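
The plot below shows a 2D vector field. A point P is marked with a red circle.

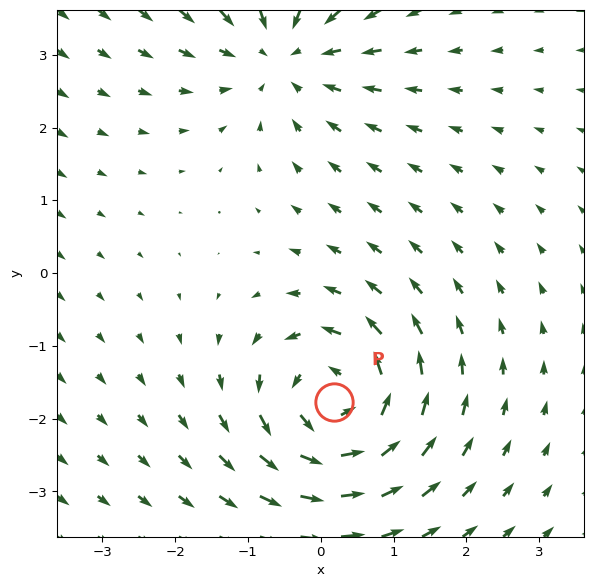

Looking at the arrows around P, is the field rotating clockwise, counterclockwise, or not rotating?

Near P at (0.2, -1.8) the arrows circulate counterclockwise. The curl (z-component) there is about +6; positive curl means counterclockwise rotation.

counterclockwise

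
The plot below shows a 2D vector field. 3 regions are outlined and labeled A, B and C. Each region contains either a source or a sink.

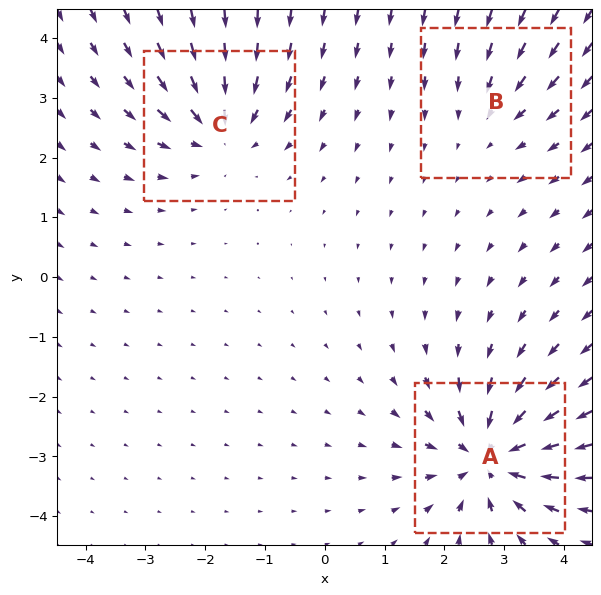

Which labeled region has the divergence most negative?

A

Divergence at each region's feature centre — A: about -6, B: about -2, C: about -4. Region A is most negative.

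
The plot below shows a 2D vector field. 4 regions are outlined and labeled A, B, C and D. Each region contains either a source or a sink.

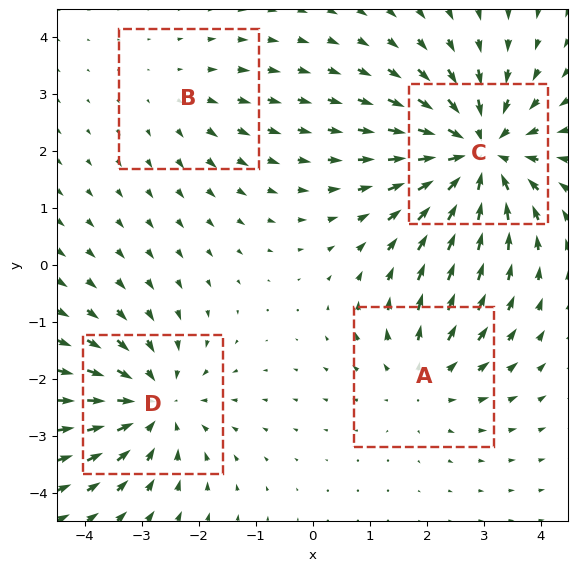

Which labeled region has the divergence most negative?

C

Divergence at each region's feature centre — A: about +3, B: about +2, C: about -6, D: about -4. Region C is most negative.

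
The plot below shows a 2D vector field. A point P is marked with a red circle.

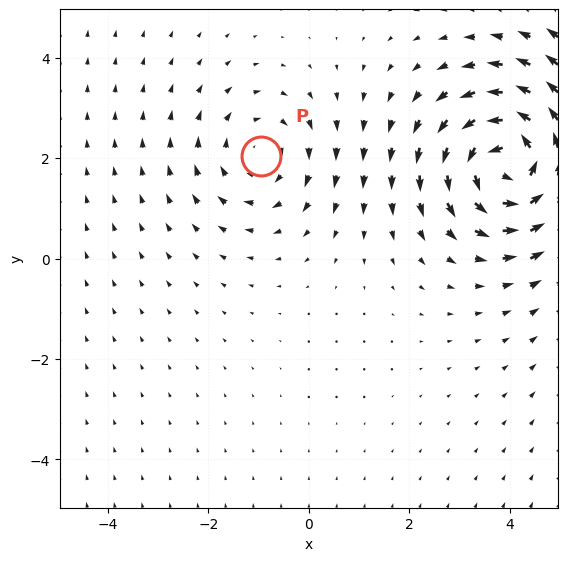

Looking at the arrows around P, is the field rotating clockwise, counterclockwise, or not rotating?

clockwise

Near P at (-1.0, 2.0) the arrows circulate clockwise. The curl (z-component) there is about -2; negative curl means clockwise rotation.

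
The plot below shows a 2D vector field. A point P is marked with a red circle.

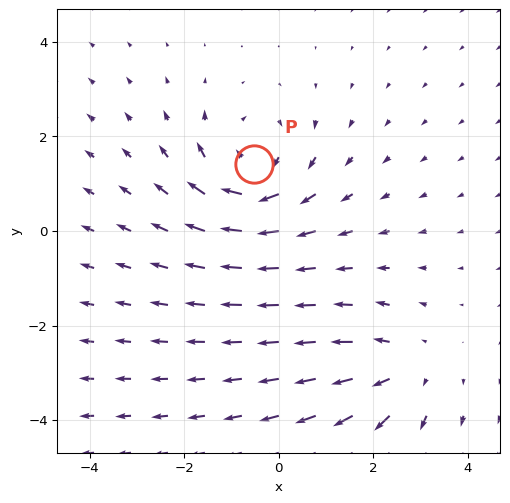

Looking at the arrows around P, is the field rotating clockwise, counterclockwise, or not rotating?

Near P at (-0.5, 1.4) the arrows circulate clockwise. The curl (z-component) there is about -4; negative curl means clockwise rotation.

clockwise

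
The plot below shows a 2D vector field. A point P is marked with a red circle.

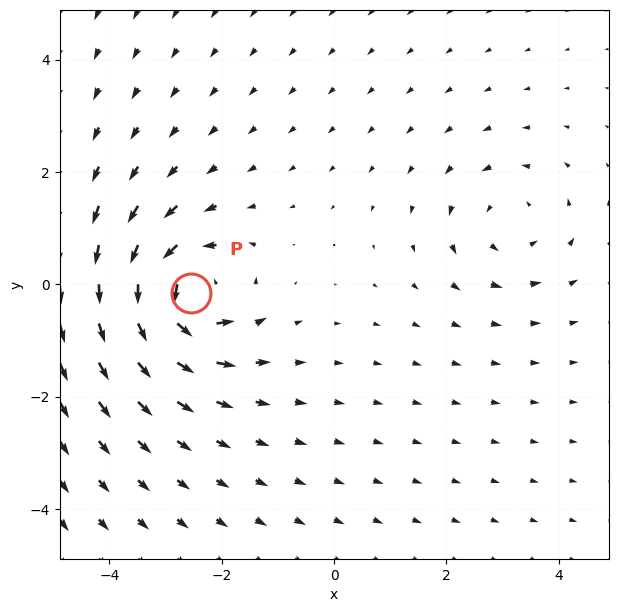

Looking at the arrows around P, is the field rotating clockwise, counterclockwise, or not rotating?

counterclockwise

Near P at (-2.5, -0.2) the arrows circulate counterclockwise. The curl (z-component) there is about +6; positive curl means counterclockwise rotation.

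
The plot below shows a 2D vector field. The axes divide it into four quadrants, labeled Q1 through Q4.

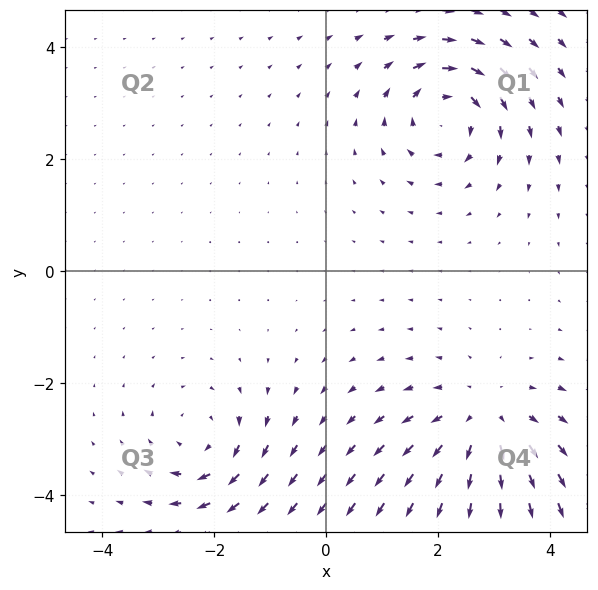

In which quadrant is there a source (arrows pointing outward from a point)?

Q4

The source sits at approximately (2.8, -2.7), which lies in quadrant Q4. The divergence there is about +3, positive as expected for a source.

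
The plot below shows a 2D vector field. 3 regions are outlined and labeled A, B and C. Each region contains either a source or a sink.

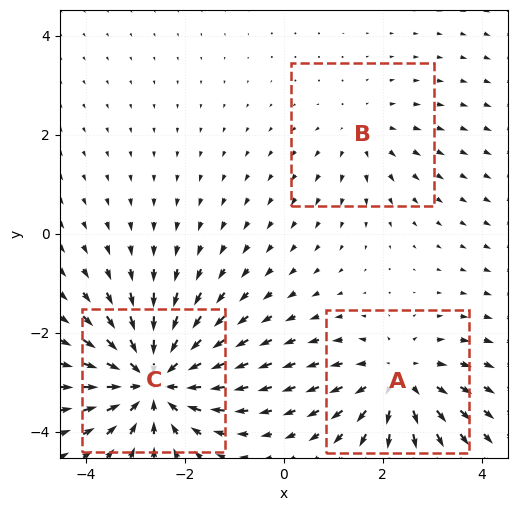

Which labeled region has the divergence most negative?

Divergence at each region's feature centre — A: about +3, B: about +2, C: about -5. Region C is most negative.

C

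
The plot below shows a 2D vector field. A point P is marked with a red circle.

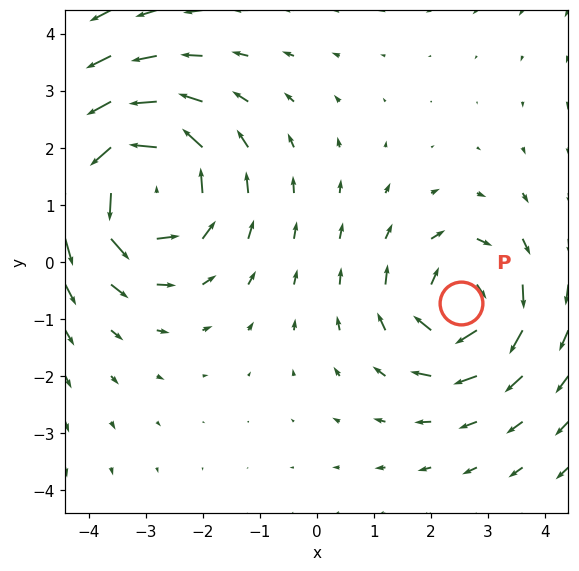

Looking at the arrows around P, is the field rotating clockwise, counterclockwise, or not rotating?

clockwise

Near P at (2.5, -0.7) the arrows circulate clockwise. The curl (z-component) there is about -4; negative curl means clockwise rotation.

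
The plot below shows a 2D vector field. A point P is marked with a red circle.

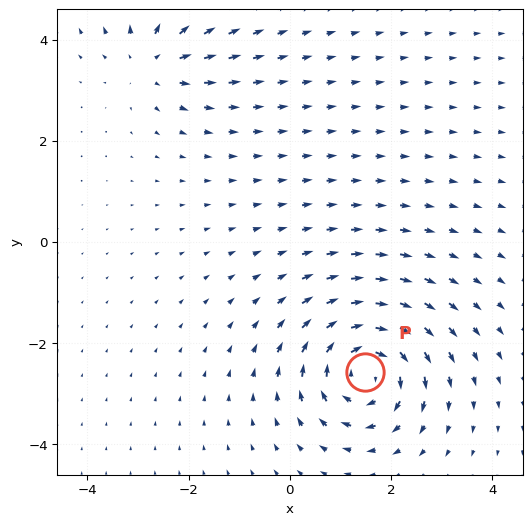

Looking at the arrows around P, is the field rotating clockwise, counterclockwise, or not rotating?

clockwise

Near P at (1.5, -2.6) the arrows circulate clockwise. The curl (z-component) there is about -5; negative curl means clockwise rotation.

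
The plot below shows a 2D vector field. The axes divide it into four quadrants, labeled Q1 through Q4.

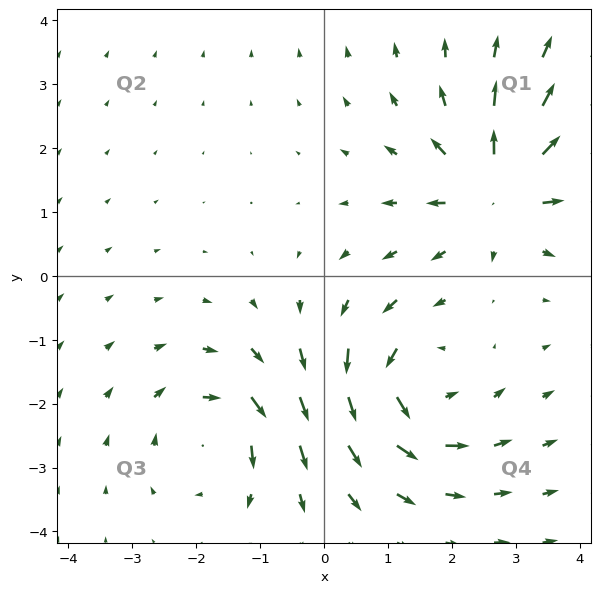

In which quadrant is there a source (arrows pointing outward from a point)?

The source sits at approximately (2.7, 1.4), which lies in quadrant Q1. The divergence there is about +5, positive as expected for a source.

Q1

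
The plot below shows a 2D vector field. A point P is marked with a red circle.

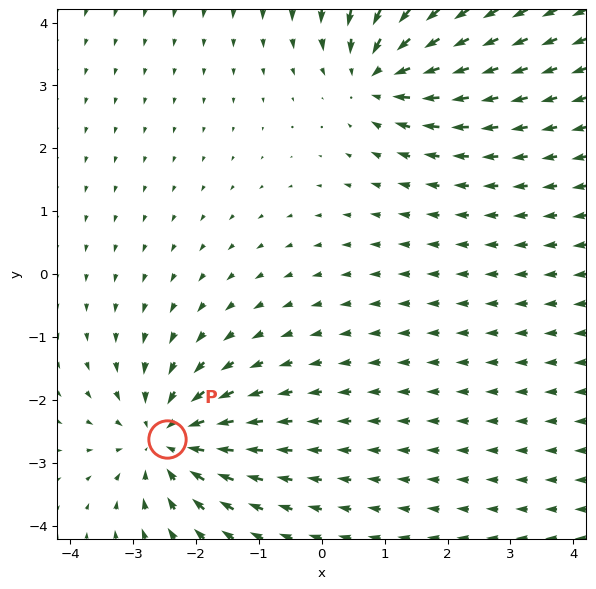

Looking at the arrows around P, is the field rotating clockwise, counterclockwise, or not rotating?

not rotating

Near P at (-2.5, -2.6) the arrows show no circulation. The curl there is ≈0.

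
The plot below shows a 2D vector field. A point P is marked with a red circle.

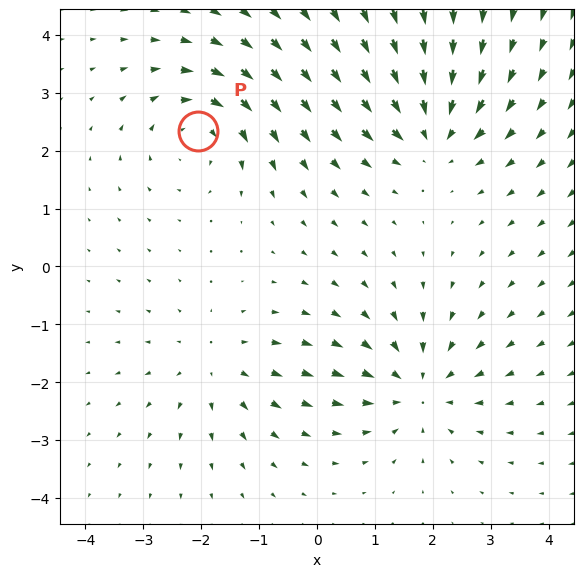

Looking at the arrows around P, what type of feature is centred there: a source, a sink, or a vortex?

vortex

At P (-2.1, 2.3) the arrows circulate clockwise. Divergence ≈0, curl about -4 — near-zero divergence with nonzero curl is a vortex.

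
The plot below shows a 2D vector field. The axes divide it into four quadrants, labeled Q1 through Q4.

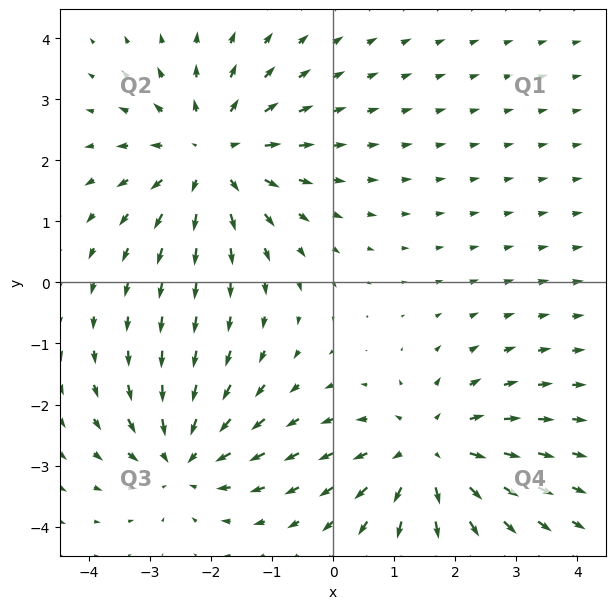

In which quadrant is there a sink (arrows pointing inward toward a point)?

The sink sits at approximately (-2.5, -2.9), which lies in quadrant Q3. The divergence there is about -4, negative as expected for a sink.

Q3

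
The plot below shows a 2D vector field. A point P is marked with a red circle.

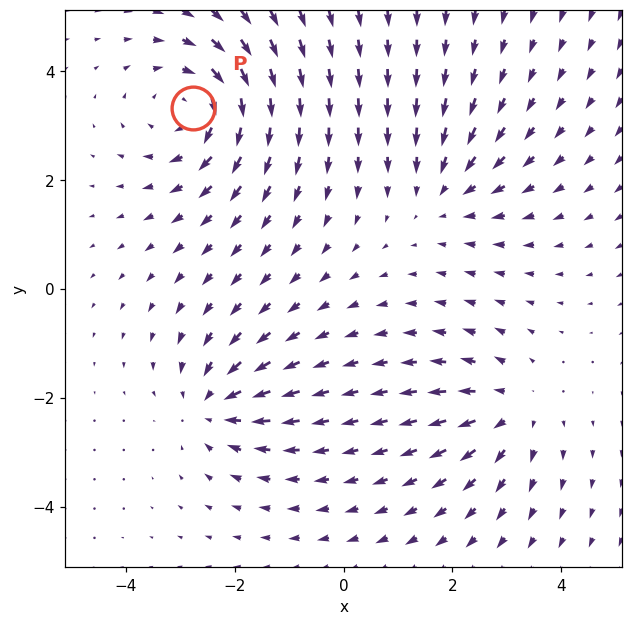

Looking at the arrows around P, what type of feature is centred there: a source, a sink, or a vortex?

At P (-2.8, 3.3) the arrows circulate clockwise. Divergence ≈0, curl about -4 — near-zero divergence with nonzero curl is a vortex.

vortex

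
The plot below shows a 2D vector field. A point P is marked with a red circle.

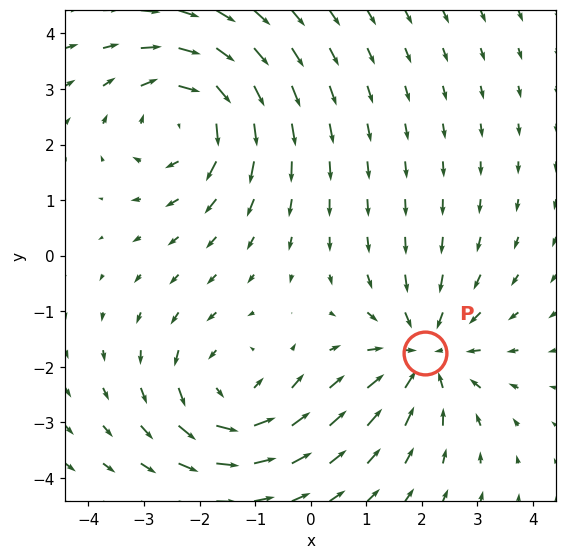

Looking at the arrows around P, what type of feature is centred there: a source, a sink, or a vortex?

sink

At P (2.0, -1.8) the arrows converge inward. Divergence about -4, curl ≈0 — negative divergence with near-zero curl is a sink.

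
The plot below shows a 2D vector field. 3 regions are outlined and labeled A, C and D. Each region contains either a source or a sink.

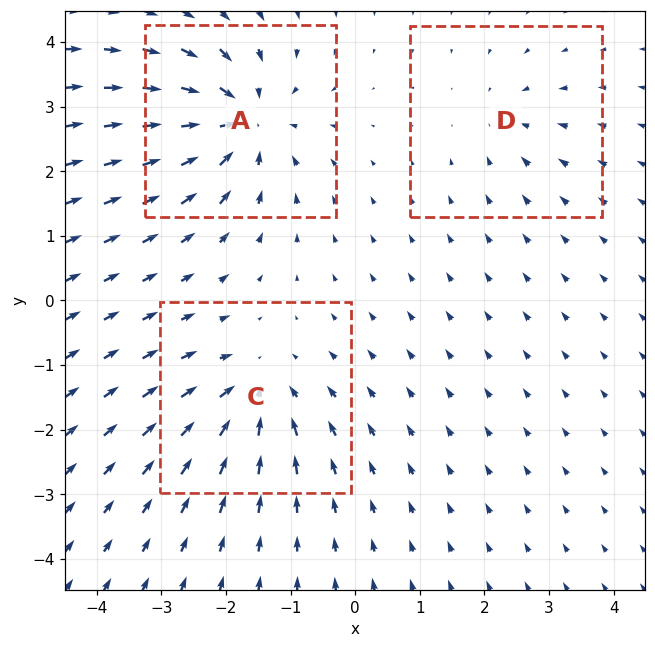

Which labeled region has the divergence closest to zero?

D

Divergence at each region's feature centre — A: about -6, C: about -4, D: about -2. Region D is closest to zero.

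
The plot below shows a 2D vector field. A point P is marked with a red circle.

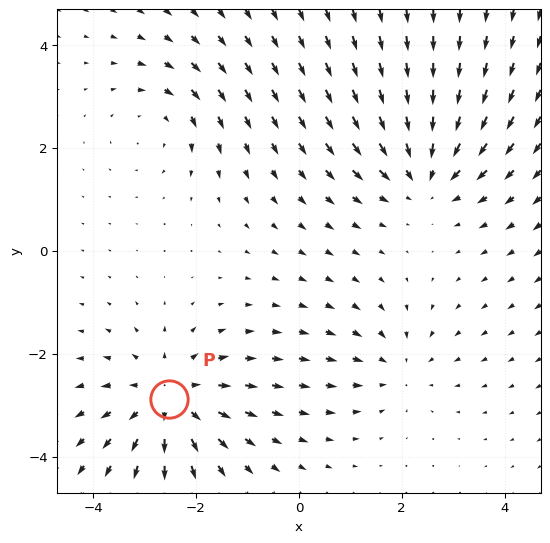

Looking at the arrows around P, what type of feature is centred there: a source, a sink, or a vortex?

source

At P (-2.5, -2.9) the arrows spread outward. Divergence about +4, curl ≈0 — positive divergence with near-zero curl is a source.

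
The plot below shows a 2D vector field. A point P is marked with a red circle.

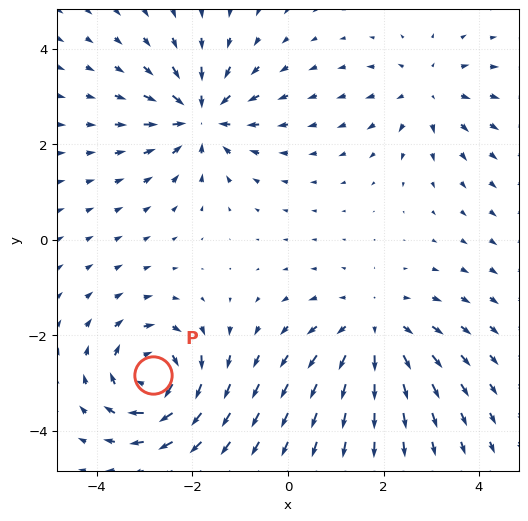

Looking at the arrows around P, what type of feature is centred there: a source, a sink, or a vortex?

vortex

At P (-2.8, -2.8) the arrows circulate clockwise. Divergence ≈0, curl about -7 — near-zero divergence with nonzero curl is a vortex.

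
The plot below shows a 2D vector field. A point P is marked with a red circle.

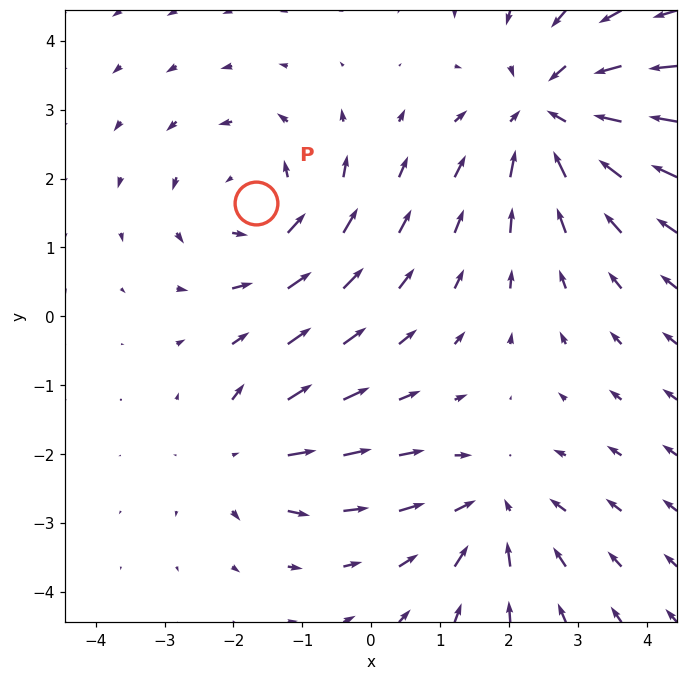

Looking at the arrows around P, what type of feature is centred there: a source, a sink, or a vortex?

At P (-1.7, 1.6) the arrows circulate counterclockwise. Divergence ≈0, curl about +3 — near-zero divergence with nonzero curl is a vortex.

vortex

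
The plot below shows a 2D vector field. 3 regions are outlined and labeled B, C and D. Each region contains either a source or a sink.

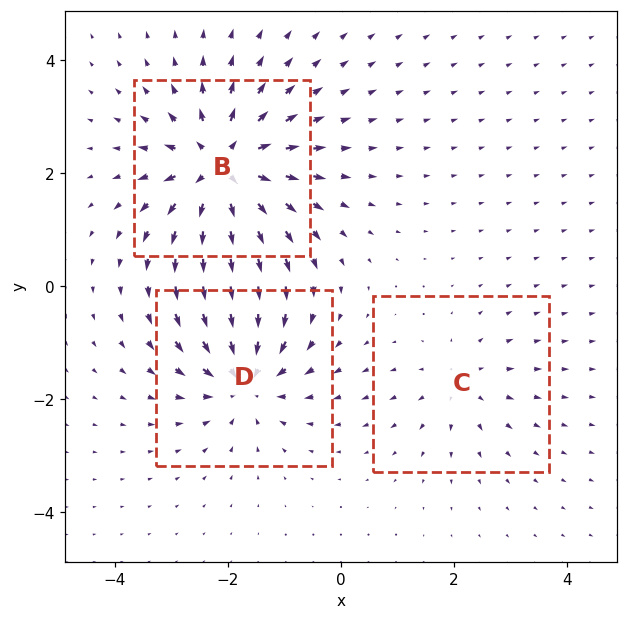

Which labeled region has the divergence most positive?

B

Divergence at each region's feature centre — B: about +5, C: about +2, D: about -4. Region B is most positive.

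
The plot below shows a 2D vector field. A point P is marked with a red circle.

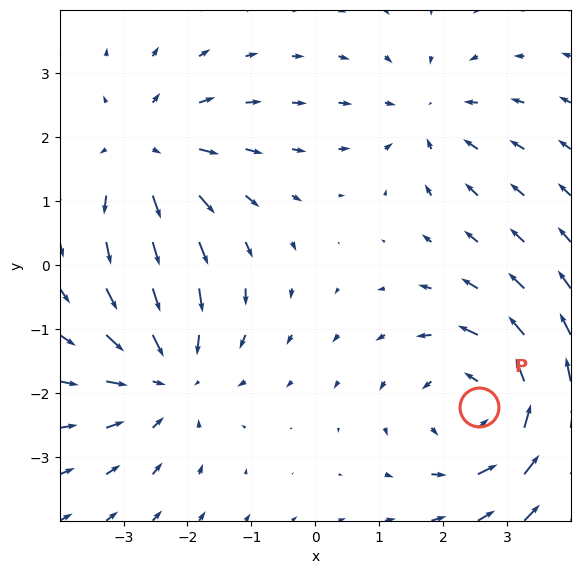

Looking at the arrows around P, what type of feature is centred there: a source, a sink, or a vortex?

At P (2.6, -2.2) the arrows circulate counterclockwise. Divergence ≈0, curl about +4 — near-zero divergence with nonzero curl is a vortex.

vortex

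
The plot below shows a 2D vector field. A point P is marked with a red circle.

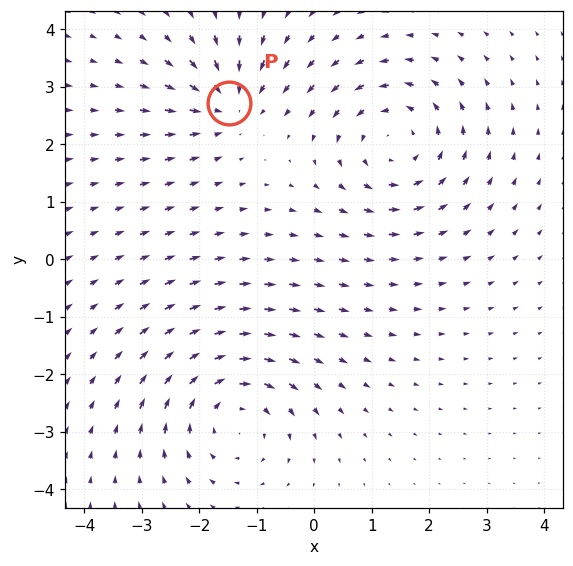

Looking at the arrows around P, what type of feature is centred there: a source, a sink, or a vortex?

sink

At P (-1.5, 2.7) the arrows converge inward. Divergence about -4, curl ≈0 — negative divergence with near-zero curl is a sink.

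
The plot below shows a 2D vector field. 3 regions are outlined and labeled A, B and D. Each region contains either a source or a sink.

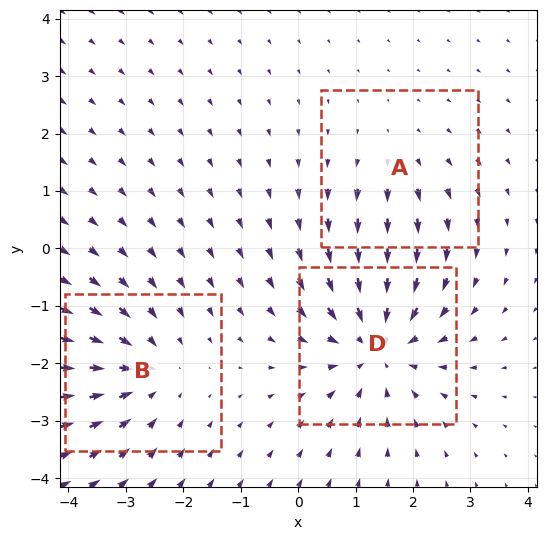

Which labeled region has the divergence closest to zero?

Divergence at each region's feature centre — A: about +2, B: about -3, D: about -4. Region A is closest to zero.

A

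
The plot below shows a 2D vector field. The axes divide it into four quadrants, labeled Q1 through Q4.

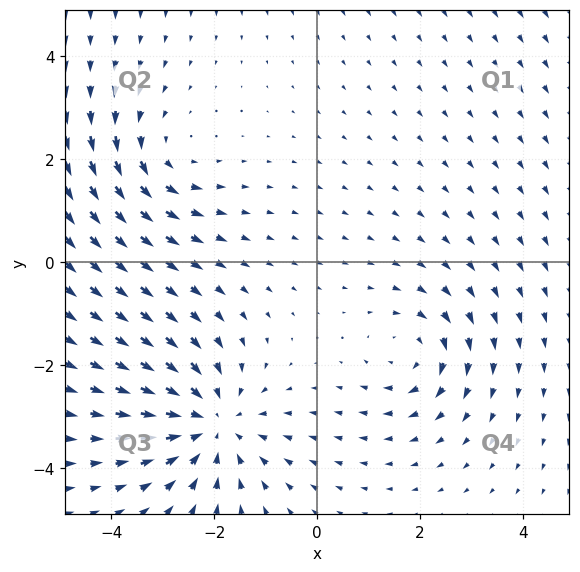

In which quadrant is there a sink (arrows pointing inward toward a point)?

Q3

The sink sits at approximately (-2.1, -3.1), which lies in quadrant Q3. The divergence there is about -4, negative as expected for a sink.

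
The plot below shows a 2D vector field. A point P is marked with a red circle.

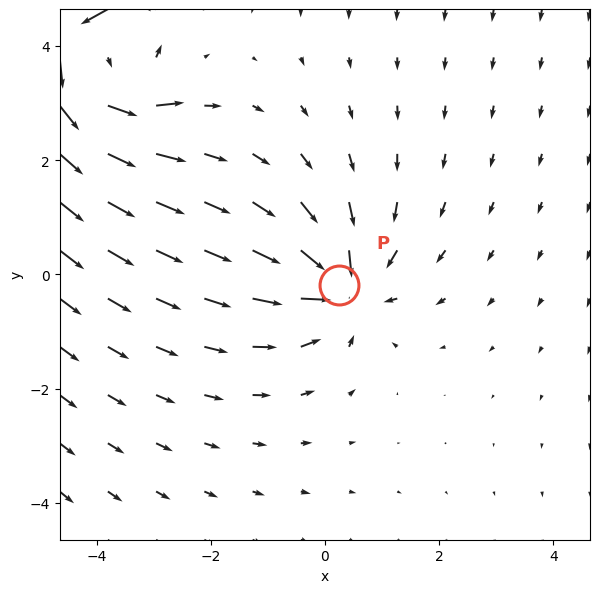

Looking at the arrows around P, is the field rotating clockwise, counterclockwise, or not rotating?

not rotating

Near P at (0.3, -0.2) the arrows show no circulation. The curl there is ≈0.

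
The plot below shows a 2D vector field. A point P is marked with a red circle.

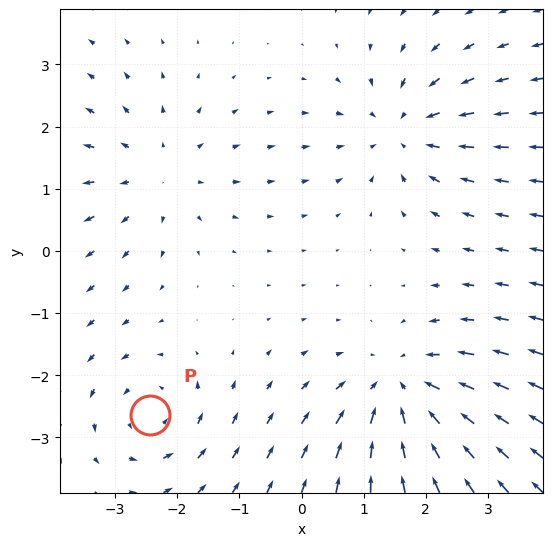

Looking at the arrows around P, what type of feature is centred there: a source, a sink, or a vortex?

vortex

At P (-2.4, -2.6) the arrows circulate counterclockwise. Divergence ≈0, curl about +4 — near-zero divergence with nonzero curl is a vortex.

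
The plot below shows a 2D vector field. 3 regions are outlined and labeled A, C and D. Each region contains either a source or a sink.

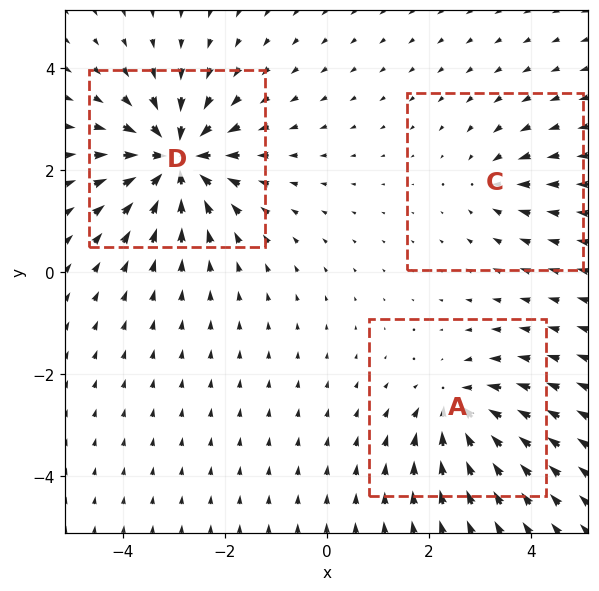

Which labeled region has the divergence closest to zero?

Divergence at each region's feature centre — A: about -4, C: about -2, D: about -7. Region C is closest to zero.

C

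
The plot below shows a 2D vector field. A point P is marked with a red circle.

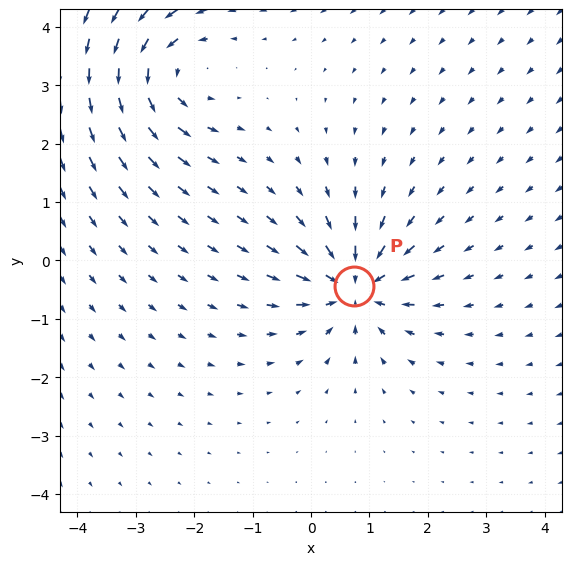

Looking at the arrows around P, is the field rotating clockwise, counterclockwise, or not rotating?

Near P at (0.7, -0.4) the arrows show no circulation. The curl there is ≈0.

not rotating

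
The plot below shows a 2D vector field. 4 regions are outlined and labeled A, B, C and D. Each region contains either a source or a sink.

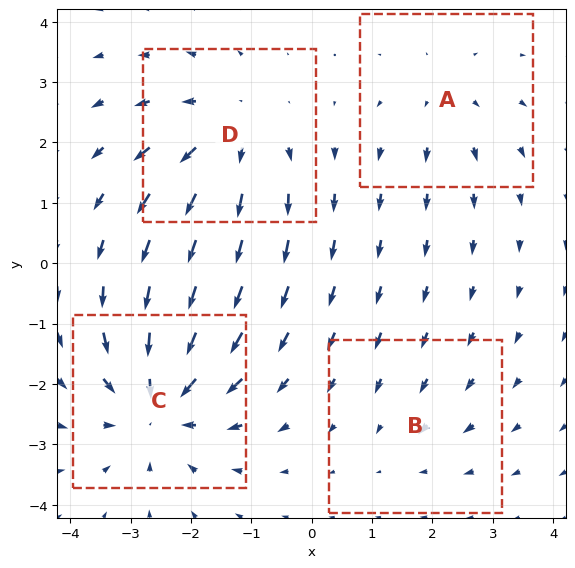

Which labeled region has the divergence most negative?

Divergence at each region's feature centre — A: about +3, B: about -2, C: about -6, D: about +4. Region C is most negative.

C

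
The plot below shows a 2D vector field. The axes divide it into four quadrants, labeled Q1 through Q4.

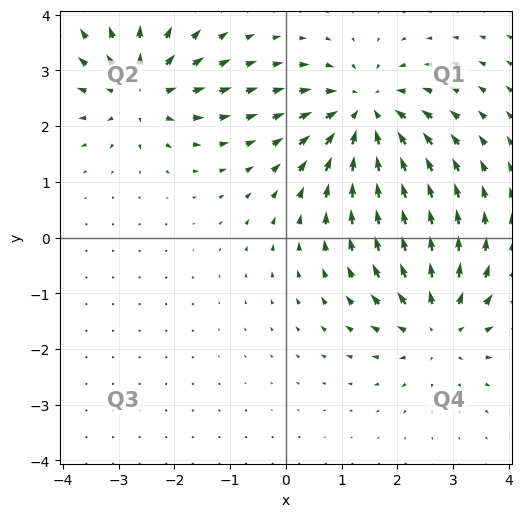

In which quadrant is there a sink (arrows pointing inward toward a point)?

Q1

The sink sits at approximately (1.4, 2.2), which lies in quadrant Q1. The divergence there is about -4, negative as expected for a sink.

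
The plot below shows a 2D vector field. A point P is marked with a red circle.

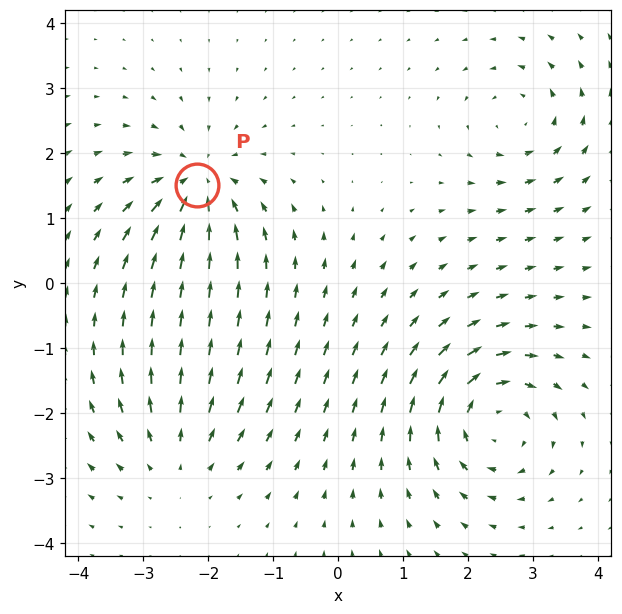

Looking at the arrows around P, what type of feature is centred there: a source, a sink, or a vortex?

sink

At P (-2.2, 1.5) the arrows converge inward. Divergence about -6, curl ≈0 — negative divergence with near-zero curl is a sink.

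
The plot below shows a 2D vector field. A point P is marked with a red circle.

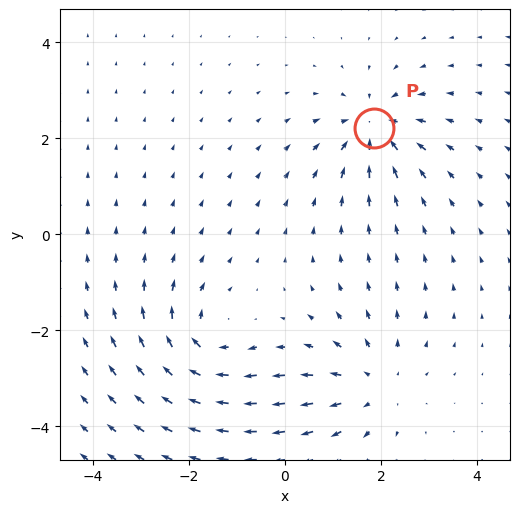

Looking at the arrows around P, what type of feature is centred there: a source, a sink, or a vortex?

sink

At P (1.9, 2.2) the arrows converge inward. Divergence about -5, curl ≈0 — negative divergence with near-zero curl is a sink.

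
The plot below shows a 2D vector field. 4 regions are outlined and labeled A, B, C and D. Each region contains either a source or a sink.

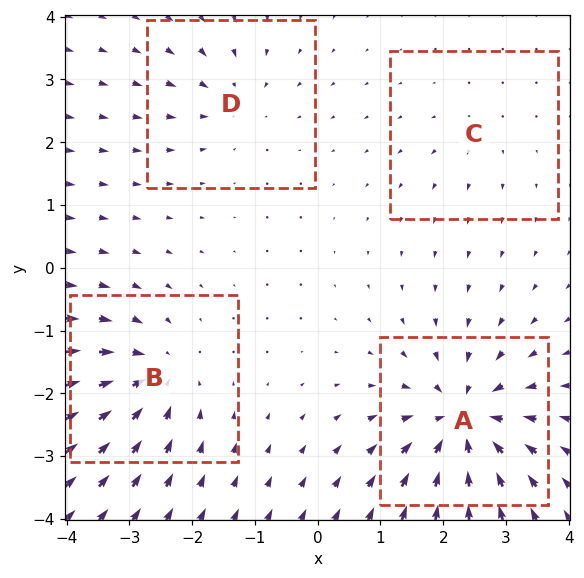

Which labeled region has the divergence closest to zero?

C

Divergence at each region's feature centre — A: about -9, B: about -6, C: about +2, D: about -4. Region C is closest to zero.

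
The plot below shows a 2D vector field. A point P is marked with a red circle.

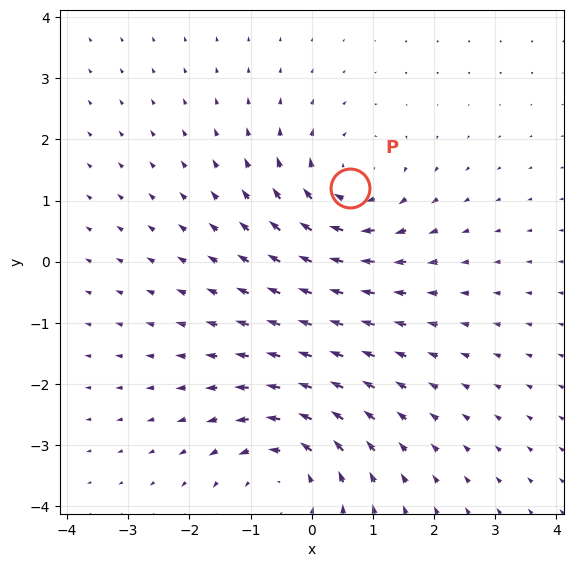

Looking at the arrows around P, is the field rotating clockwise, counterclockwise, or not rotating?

clockwise

Near P at (0.6, 1.2) the arrows circulate clockwise. The curl (z-component) there is about -4; negative curl means clockwise rotation.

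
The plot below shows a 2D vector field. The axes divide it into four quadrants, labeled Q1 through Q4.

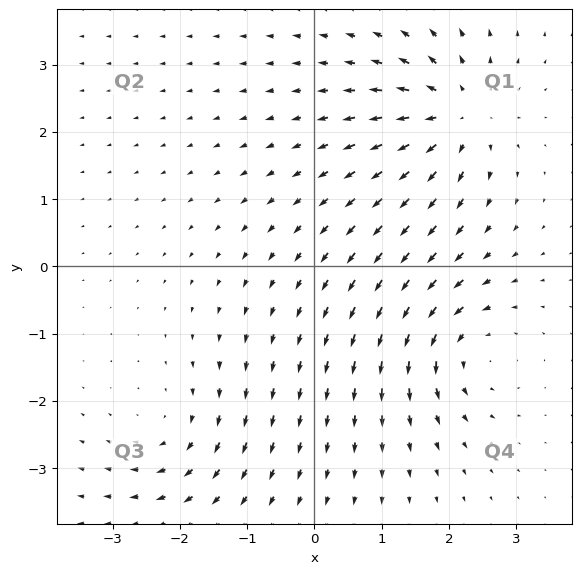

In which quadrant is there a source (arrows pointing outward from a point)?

The source sits at approximately (2.1, 2.2), which lies in quadrant Q1. The divergence there is about +5, positive as expected for a source.

Q1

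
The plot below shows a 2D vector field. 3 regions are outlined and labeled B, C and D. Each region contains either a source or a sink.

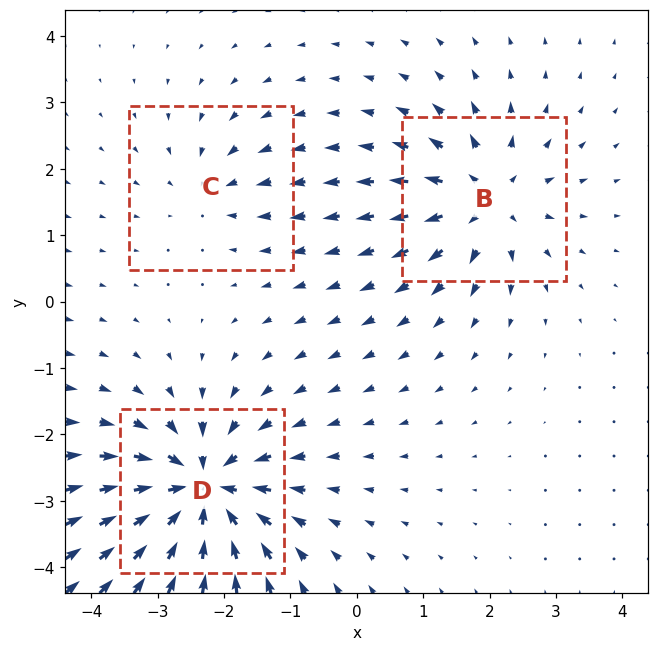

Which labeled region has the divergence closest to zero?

C

Divergence at each region's feature centre — B: about +4, C: about -2, D: about -6. Region C is closest to zero.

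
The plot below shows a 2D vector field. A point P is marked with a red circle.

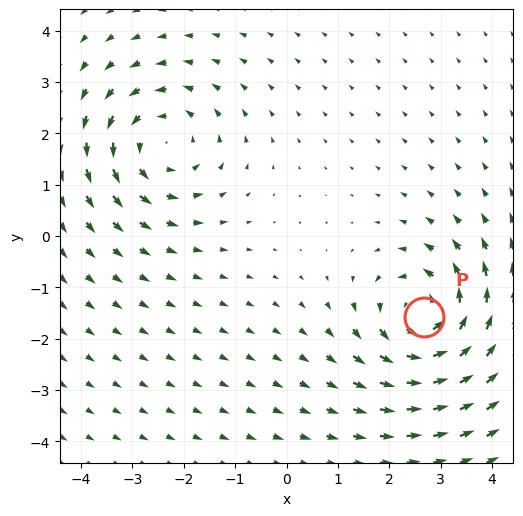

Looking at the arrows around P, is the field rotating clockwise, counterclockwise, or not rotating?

counterclockwise

Near P at (2.7, -1.6) the arrows circulate counterclockwise. The curl (z-component) there is about +6; positive curl means counterclockwise rotation.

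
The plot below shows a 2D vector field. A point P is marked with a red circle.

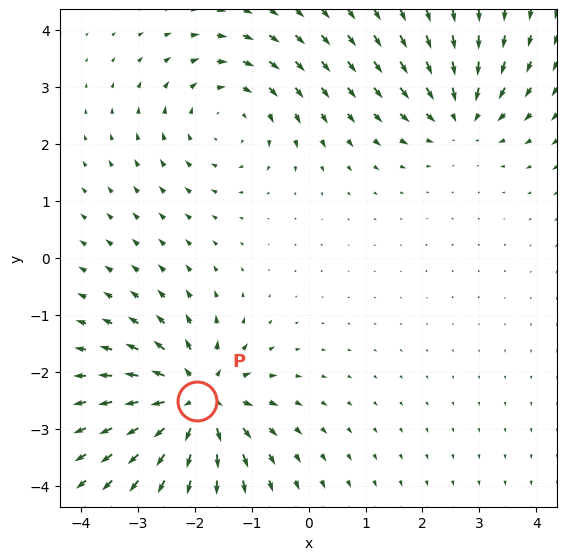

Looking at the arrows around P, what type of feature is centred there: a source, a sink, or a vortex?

At P (-2.0, -2.5) the arrows spread outward. Divergence about +7, curl ≈0 — positive divergence with near-zero curl is a source.

source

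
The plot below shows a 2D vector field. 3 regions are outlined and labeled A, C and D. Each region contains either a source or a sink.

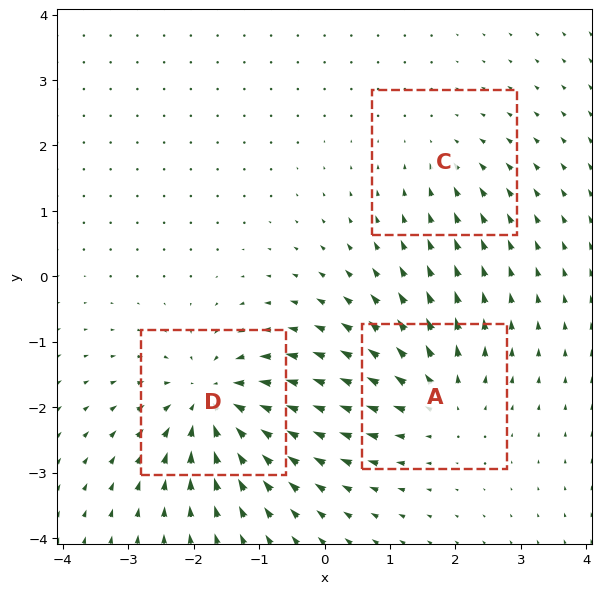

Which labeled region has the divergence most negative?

Divergence at each region's feature centre — A: about +4, C: about -2, D: about -6. Region D is most negative.

D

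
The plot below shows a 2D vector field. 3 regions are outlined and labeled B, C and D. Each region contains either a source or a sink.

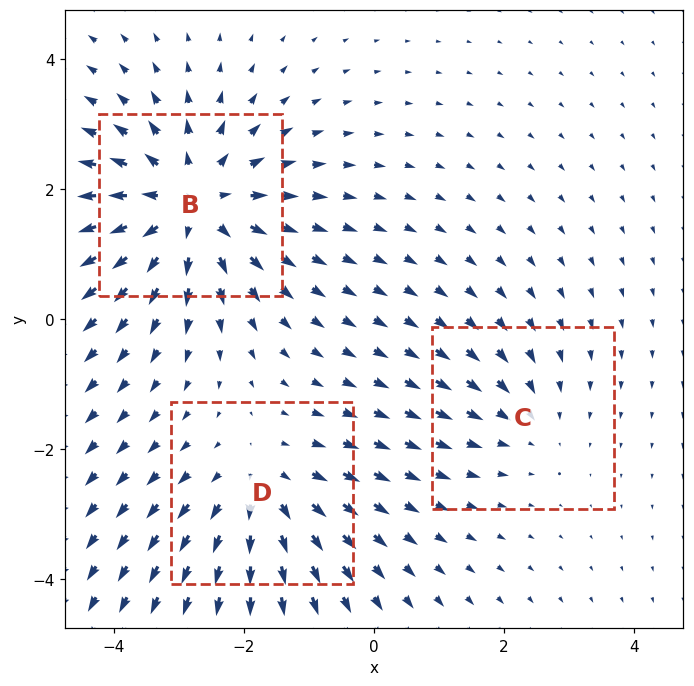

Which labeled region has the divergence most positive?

Divergence at each region's feature centre — B: about +4, C: about -2, D: about +3. Region B is most positive.

B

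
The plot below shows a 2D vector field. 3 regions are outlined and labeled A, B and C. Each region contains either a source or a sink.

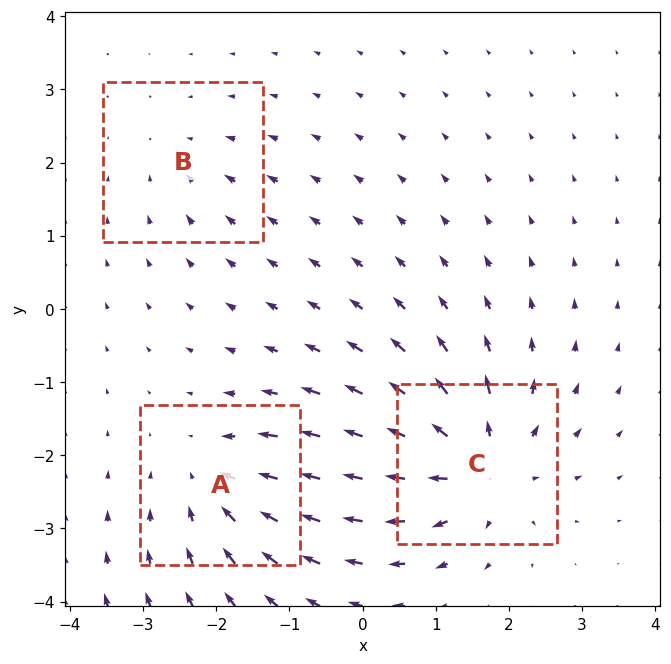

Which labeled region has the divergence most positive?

C

Divergence at each region's feature centre — A: about -4, B: about -2, C: about +6. Region C is most positive.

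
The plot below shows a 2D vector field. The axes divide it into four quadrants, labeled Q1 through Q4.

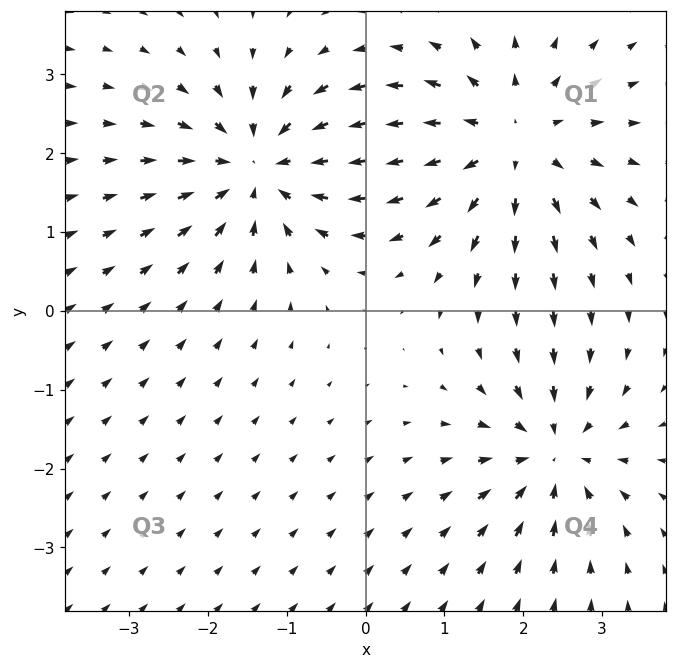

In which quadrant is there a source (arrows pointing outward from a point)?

The source sits at approximately (1.8, 2.1), which lies in quadrant Q1. The divergence there is about +5, positive as expected for a source.

Q1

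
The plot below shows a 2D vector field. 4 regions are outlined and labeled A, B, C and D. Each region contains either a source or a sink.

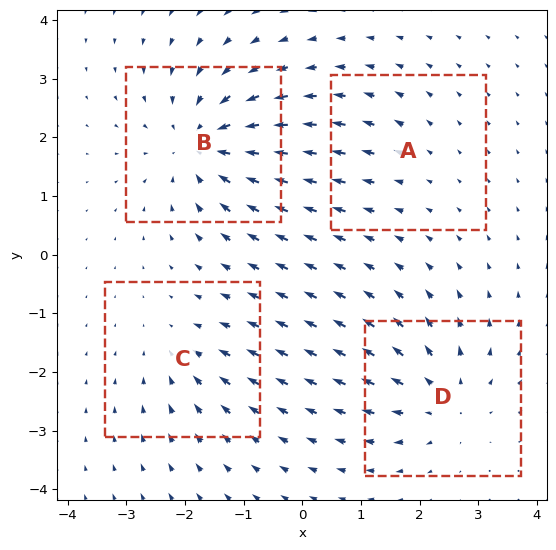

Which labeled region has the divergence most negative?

Divergence at each region's feature centre — A: about +2, B: about -6, C: about -3, D: about +5. Region B is most negative.

B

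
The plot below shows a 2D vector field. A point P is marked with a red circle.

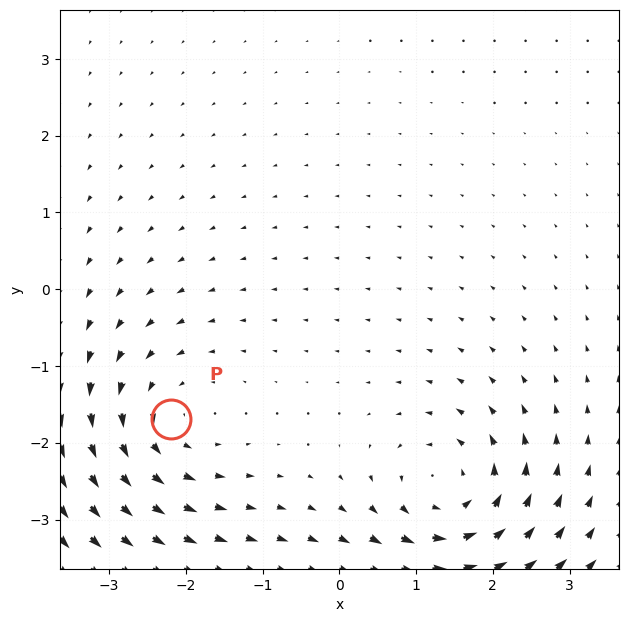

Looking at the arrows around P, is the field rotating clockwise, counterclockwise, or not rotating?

counterclockwise

Near P at (-2.2, -1.7) the arrows circulate counterclockwise. The curl (z-component) there is about +2; positive curl means counterclockwise rotation.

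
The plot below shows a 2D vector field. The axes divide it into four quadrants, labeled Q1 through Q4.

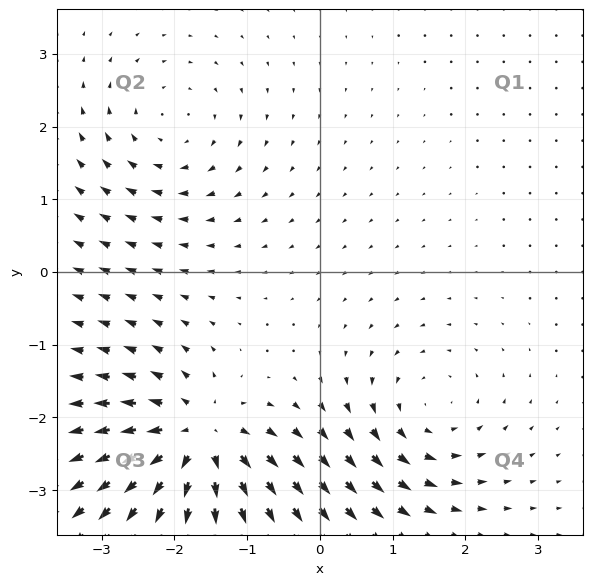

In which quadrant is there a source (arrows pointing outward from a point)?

Q3

The source sits at approximately (-1.7, -2.3), which lies in quadrant Q3. The divergence there is about +6, positive as expected for a source.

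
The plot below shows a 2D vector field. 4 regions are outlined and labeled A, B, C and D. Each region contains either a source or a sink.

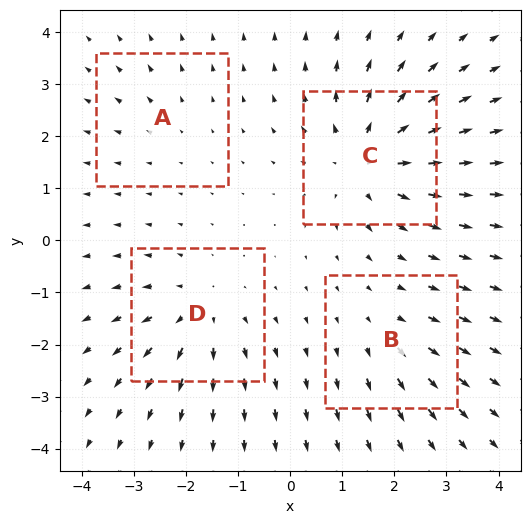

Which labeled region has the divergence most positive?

Divergence at each region's feature centre — A: about +2, B: about +3, C: about +6, D: about +4. Region C is most positive.

C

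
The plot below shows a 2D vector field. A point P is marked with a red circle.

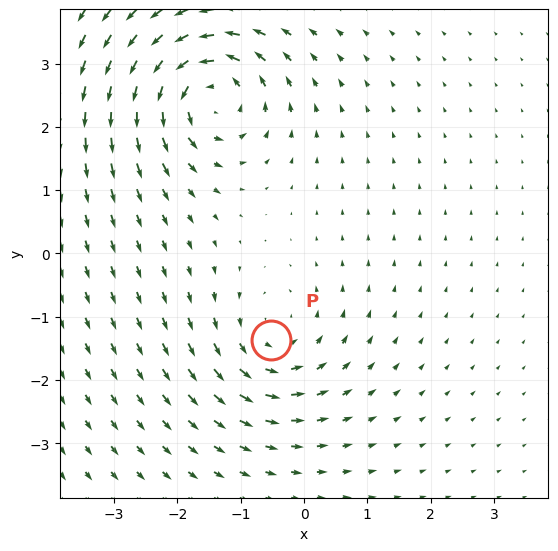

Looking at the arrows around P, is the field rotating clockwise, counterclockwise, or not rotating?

Near P at (-0.5, -1.4) the arrows circulate counterclockwise. The curl (z-component) there is about +4; positive curl means counterclockwise rotation.

counterclockwise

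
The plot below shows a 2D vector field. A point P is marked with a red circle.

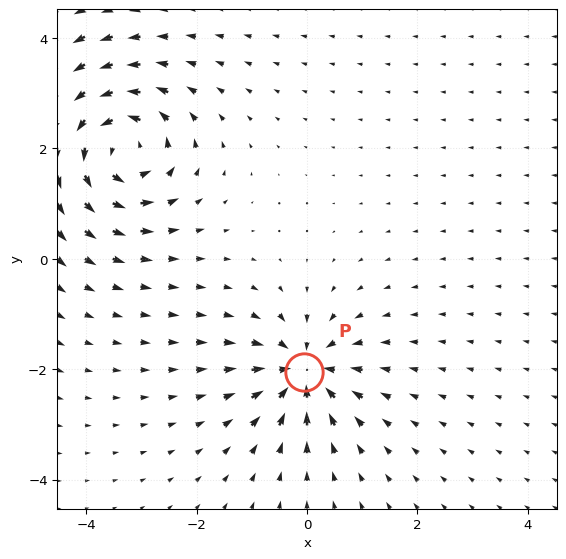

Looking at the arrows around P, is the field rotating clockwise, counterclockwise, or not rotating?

not rotating

Near P at (-0.1, -2.0) the arrows show no circulation. The curl there is ≈0.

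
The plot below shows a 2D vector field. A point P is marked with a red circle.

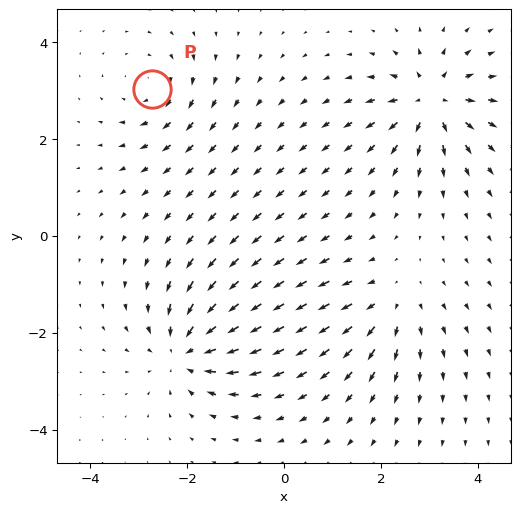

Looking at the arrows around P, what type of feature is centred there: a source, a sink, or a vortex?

At P (-2.7, 3.0) the arrows circulate clockwise. Divergence ≈0, curl about -4 — near-zero divergence with nonzero curl is a vortex.

vortex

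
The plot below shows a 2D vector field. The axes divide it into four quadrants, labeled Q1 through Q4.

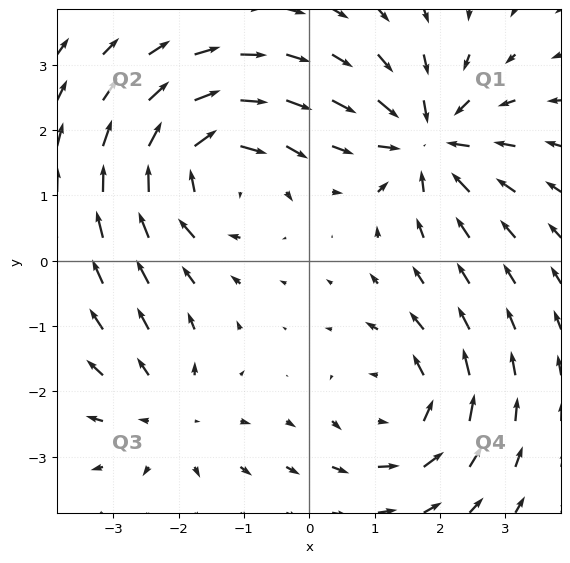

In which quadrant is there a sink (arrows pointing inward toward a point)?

Q1

The sink sits at approximately (1.8, 1.8), which lies in quadrant Q1. The divergence there is about -6, negative as expected for a sink.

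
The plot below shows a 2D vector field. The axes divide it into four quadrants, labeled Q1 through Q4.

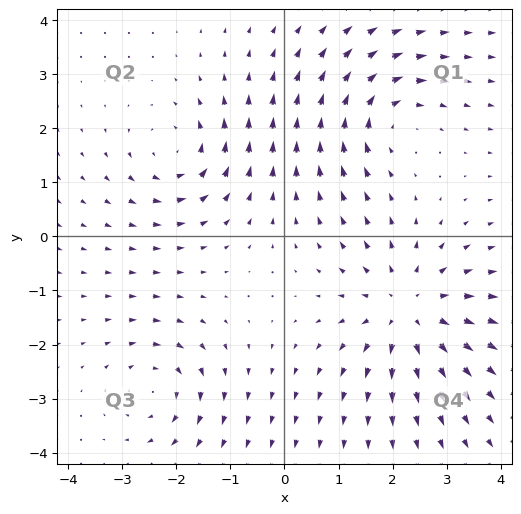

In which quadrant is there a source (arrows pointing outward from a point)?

Q4

The source sits at approximately (2.3, -1.4), which lies in quadrant Q4. The divergence there is about +4, positive as expected for a source.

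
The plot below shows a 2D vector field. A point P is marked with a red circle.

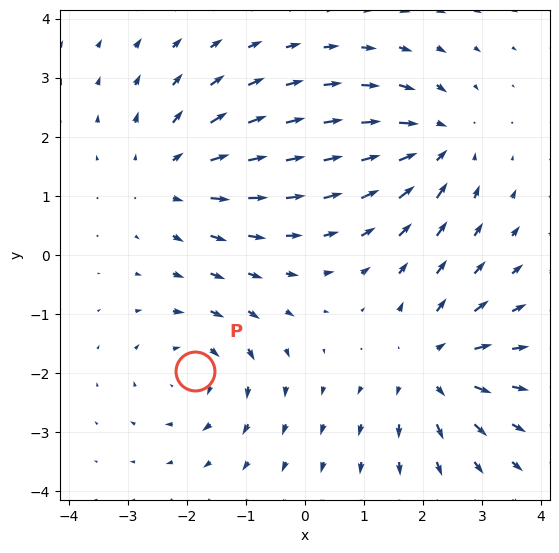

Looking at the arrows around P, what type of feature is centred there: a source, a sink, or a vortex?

At P (-1.9, -2.0) the arrows circulate clockwise. Divergence ≈0, curl about -3 — near-zero divergence with nonzero curl is a vortex.

vortex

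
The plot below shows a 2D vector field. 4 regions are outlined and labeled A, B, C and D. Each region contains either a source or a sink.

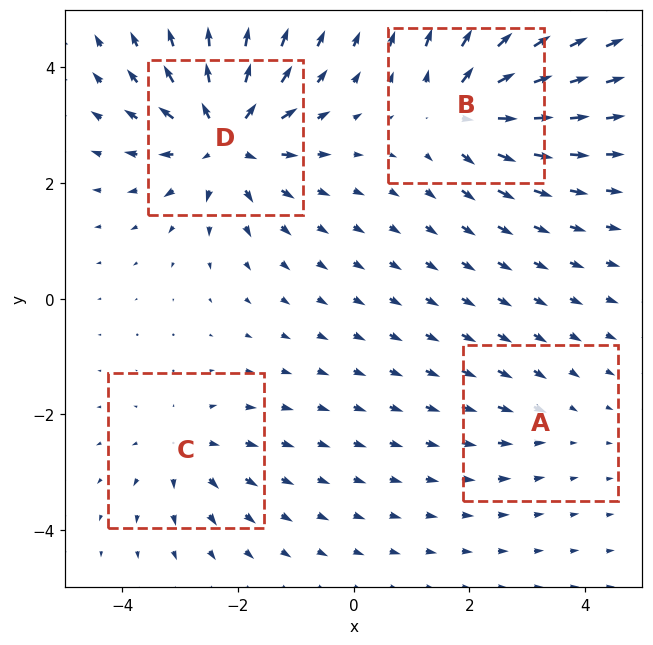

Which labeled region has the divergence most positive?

D

Divergence at each region's feature centre — A: about -2, B: about +6, C: about +4, D: about +8. Region D is most positive.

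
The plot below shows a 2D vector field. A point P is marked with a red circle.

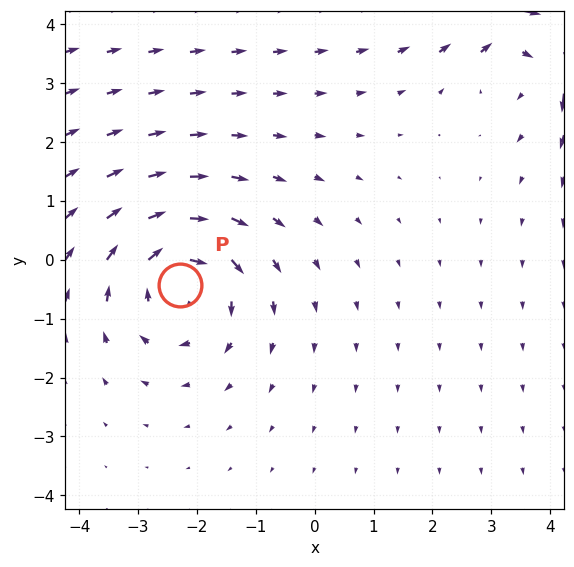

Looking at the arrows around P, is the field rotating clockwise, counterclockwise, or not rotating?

clockwise

Near P at (-2.3, -0.4) the arrows circulate clockwise. The curl (z-component) there is about -4; negative curl means clockwise rotation.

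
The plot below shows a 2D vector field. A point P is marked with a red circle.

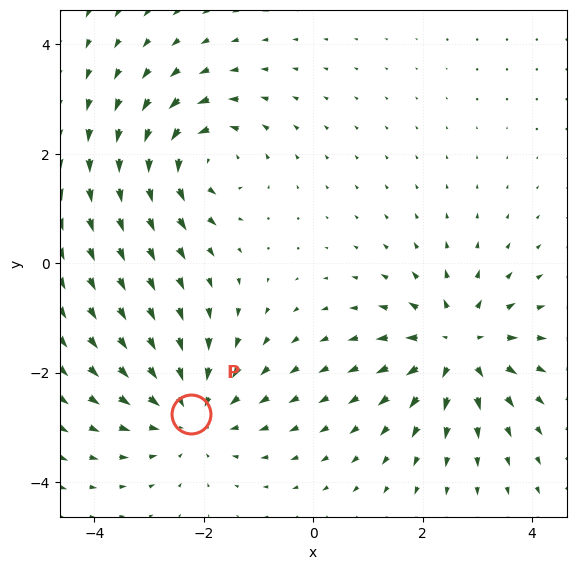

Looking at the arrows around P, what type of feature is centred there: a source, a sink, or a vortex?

sink

At P (-2.2, -2.7) the arrows converge inward. Divergence about -3, curl ≈0 — negative divergence with near-zero curl is a sink.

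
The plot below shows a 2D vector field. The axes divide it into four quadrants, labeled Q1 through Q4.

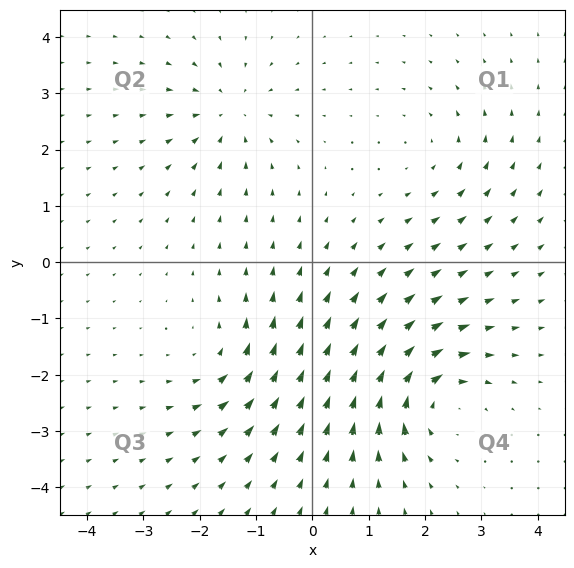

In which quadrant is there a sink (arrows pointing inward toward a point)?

Q2

The sink sits at approximately (-1.5, 2.7), which lies in quadrant Q2. The divergence there is about -3, negative as expected for a sink.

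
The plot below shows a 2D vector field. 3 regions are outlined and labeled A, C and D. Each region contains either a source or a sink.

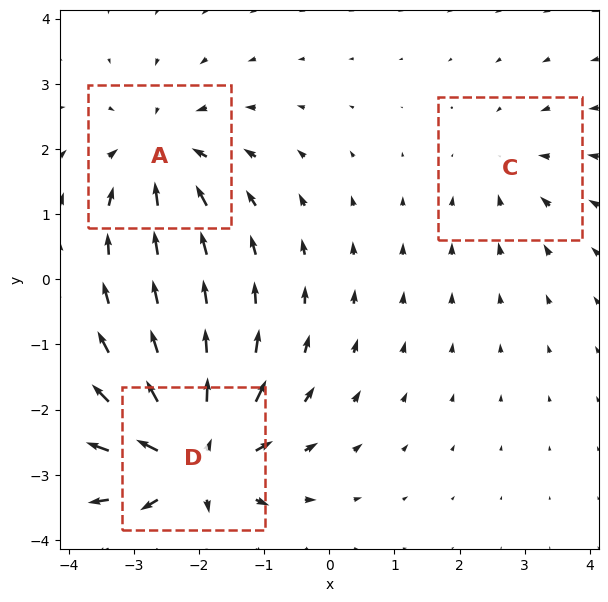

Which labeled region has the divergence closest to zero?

Divergence at each region's feature centre — A: about -3, C: about -2, D: about +5. Region C is closest to zero.

C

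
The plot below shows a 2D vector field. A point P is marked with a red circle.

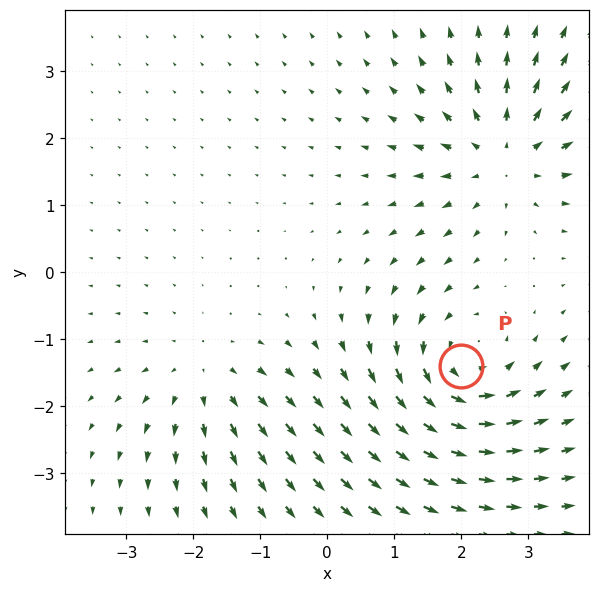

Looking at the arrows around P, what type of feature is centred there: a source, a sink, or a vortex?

At P (2.0, -1.4) the arrows circulate counterclockwise. Divergence ≈0, curl about +4 — near-zero divergence with nonzero curl is a vortex.

vortex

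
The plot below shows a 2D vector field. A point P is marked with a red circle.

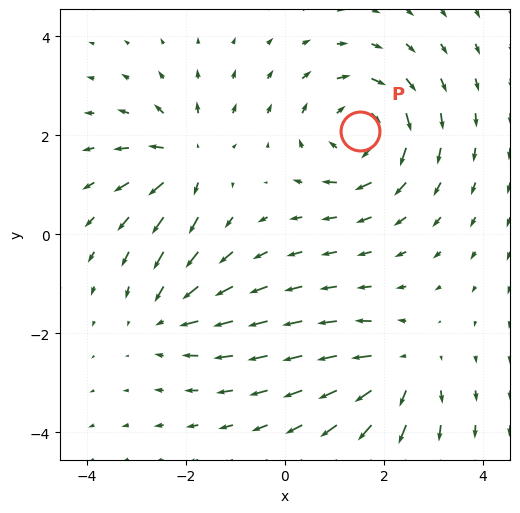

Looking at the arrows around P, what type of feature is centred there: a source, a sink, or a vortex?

vortex

At P (1.5, 2.1) the arrows circulate clockwise. Divergence ≈0, curl about -5 — near-zero divergence with nonzero curl is a vortex.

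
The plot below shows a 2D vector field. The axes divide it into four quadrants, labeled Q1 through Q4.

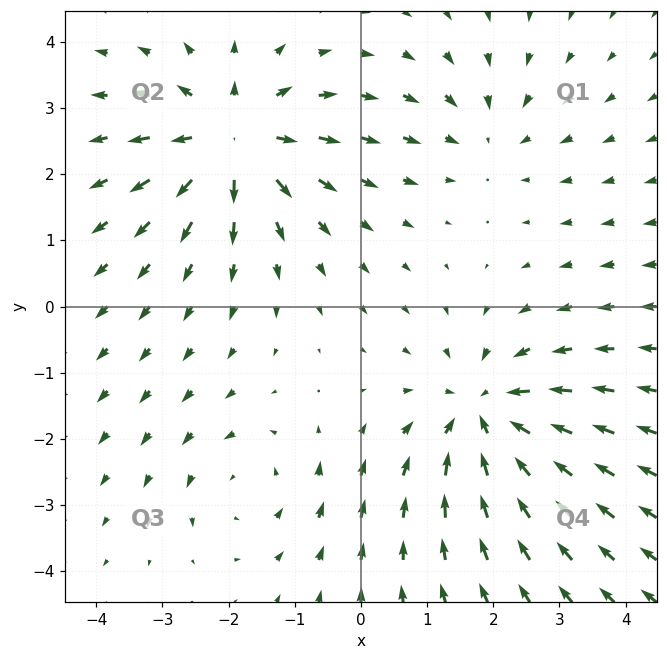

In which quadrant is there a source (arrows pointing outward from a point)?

Q2

The source sits at approximately (-1.9, 2.5), which lies in quadrant Q2. The divergence there is about +6, positive as expected for a source.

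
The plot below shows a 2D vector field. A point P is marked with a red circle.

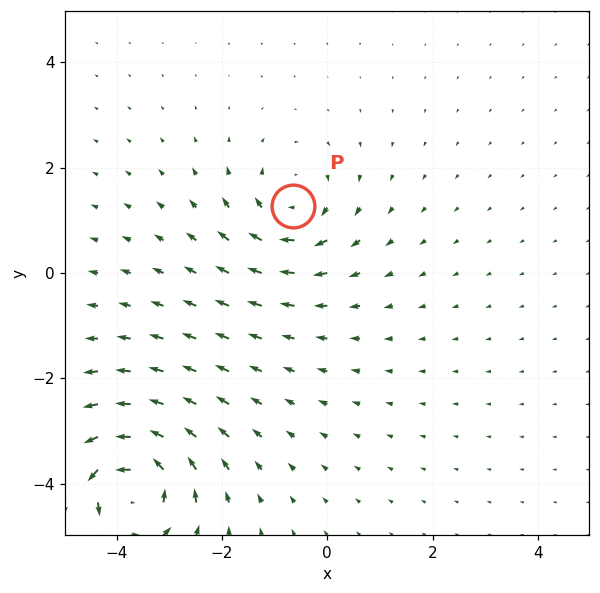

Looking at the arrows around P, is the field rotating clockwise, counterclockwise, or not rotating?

Near P at (-0.7, 1.3) the arrows circulate clockwise. The curl (z-component) there is about -4; negative curl means clockwise rotation.

clockwise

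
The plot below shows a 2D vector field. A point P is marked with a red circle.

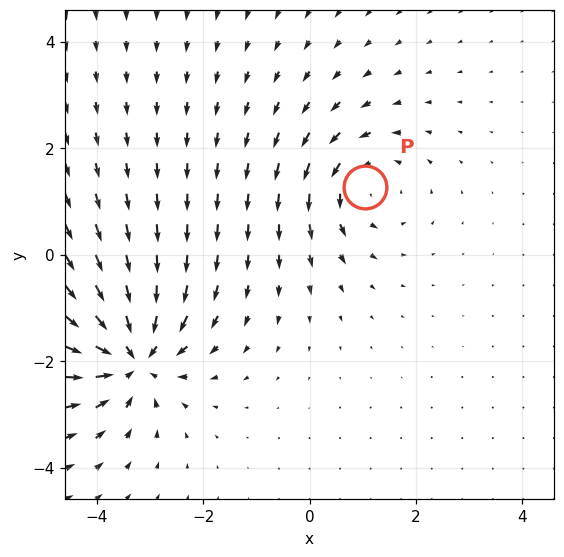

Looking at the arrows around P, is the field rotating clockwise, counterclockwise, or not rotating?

counterclockwise

Near P at (1.0, 1.3) the arrows circulate counterclockwise. The curl (z-component) there is about +3; positive curl means counterclockwise rotation.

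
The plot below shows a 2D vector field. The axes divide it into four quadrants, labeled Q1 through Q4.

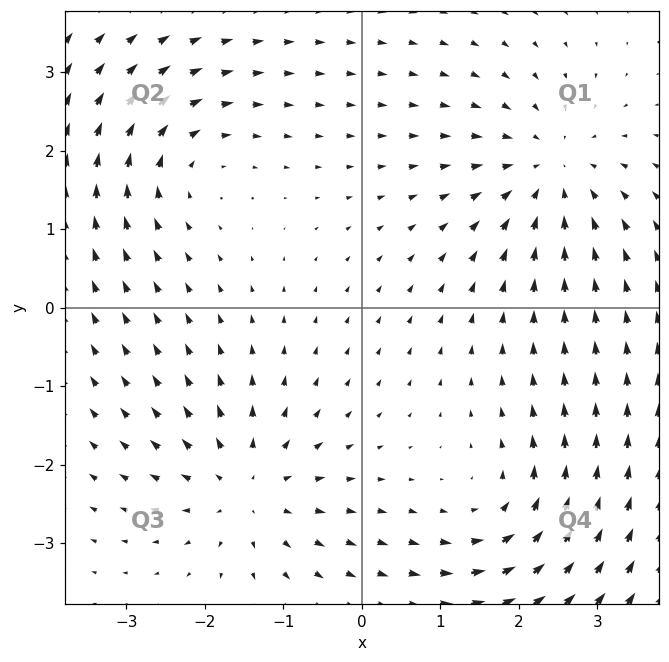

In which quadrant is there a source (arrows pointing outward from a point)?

Q3

The source sits at approximately (-1.5, -2.3), which lies in quadrant Q3. The divergence there is about +5, positive as expected for a source.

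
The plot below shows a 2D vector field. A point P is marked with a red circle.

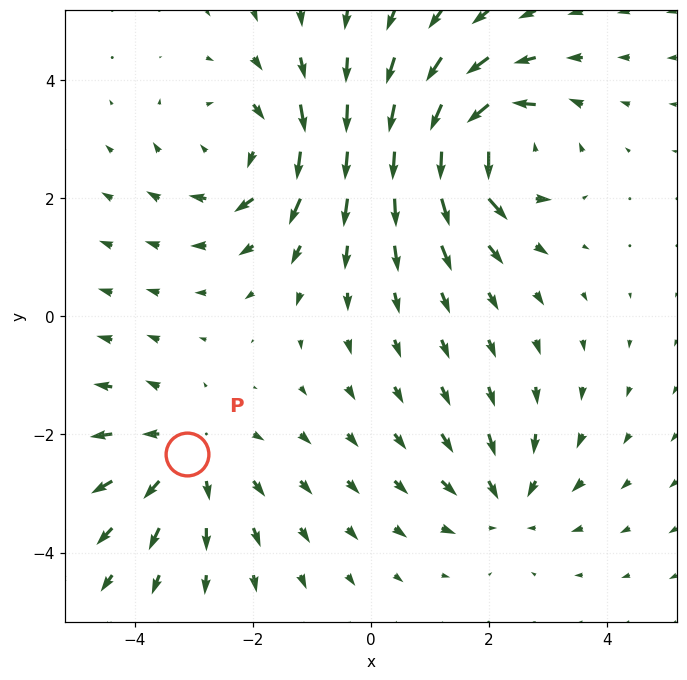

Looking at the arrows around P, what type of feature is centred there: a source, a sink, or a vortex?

At P (-3.1, -2.3) the arrows spread outward. Divergence about +3, curl ≈0 — positive divergence with near-zero curl is a source.

source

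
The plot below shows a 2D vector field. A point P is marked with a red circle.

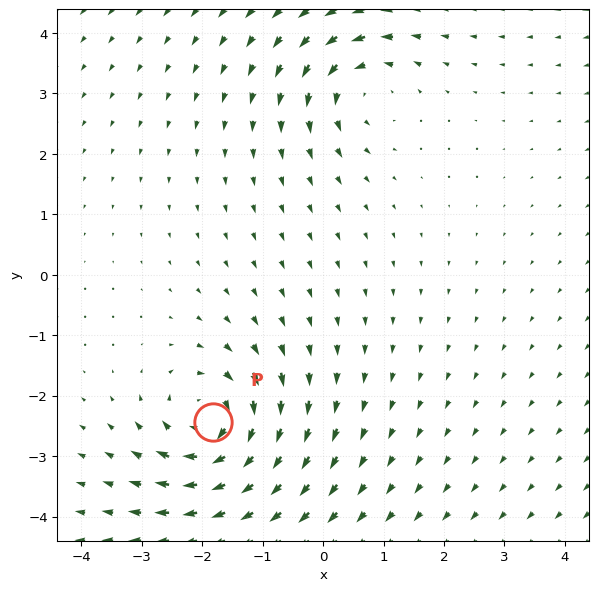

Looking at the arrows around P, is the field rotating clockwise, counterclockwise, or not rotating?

clockwise

Near P at (-1.8, -2.4) the arrows circulate clockwise. The curl (z-component) there is about -5; negative curl means clockwise rotation.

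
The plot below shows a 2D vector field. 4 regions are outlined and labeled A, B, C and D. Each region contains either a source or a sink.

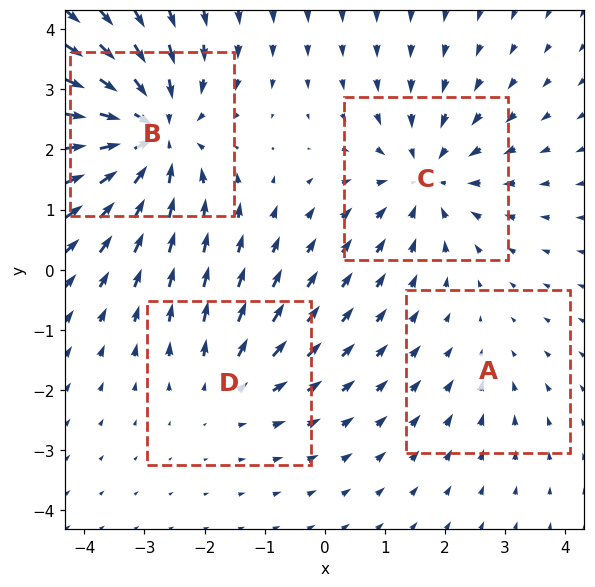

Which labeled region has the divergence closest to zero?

A

Divergence at each region's feature centre — A: about -2, B: about -7, C: about -5, D: about +3. Region A is closest to zero.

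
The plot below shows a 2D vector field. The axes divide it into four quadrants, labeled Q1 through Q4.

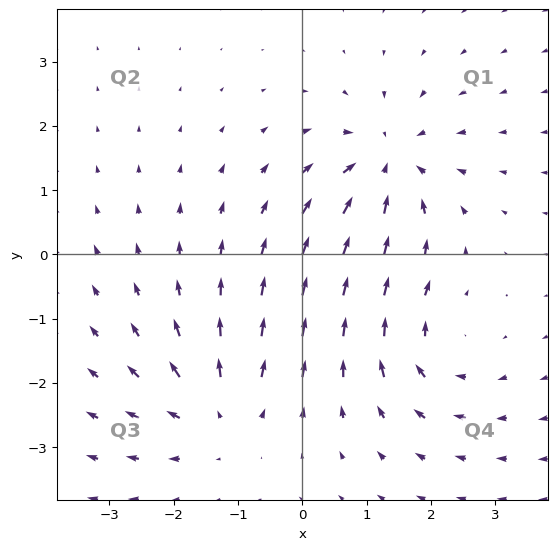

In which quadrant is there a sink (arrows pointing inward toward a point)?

Q1

The sink sits at approximately (1.3, 1.4), which lies in quadrant Q1. The divergence there is about -4, negative as expected for a sink.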